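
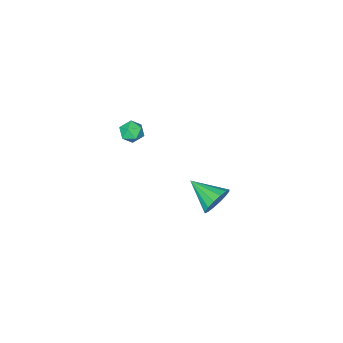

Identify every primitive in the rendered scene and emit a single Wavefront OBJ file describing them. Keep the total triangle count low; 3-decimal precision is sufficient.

v -0.401 1.93 -3.546
v 0.12 2.283 -2.918
v -0.079 0.33 -2.914
v -0.301 2.272 -2.731
v -0.749 2.17 -2.763
v -1.104 2.002 -3.004
v -1.27 1.816 -3.391
v -1.204 1.66 -3.82
v -0.923 1.576 -4.175
v -0.502 1.587 -4.362
v -0.054 1.69 -4.33
v 0.301 1.857 -4.088
v 0.468 2.044 -3.701
v 0.402 2.2 -3.273
v 2.963 0.619 2.751
v 3.554 0.748 2.992
v 3.106 -0.408 2.948
v 3.697 -0.279 3.189
v 3.165 -0.084 3.511
v 3.077 0.55 3.389
v 3.583 -0.21 2.551
v 3.495 0.424 2.429
v 3.938 0.235 2.868
v 3.679 0.313 3.462
v 2.981 0.027 2.478
v 2.722 0.105 3.072
f 2 1 4
f 2 4 3
f 4 1 5
f 4 5 3
f 5 1 6
f 5 6 3
f 6 1 7
f 6 7 3
f 7 1 8
f 7 8 3
f 8 1 9
f 8 9 3
f 9 1 10
f 9 10 3
f 10 1 11
f 10 11 3
f 11 1 12
f 11 12 3
f 12 1 13
f 12 13 3
f 13 1 14
f 13 14 3
f 14 1 2
f 14 2 3
f 15 26 20
f 15 20 16
f 15 16 22
f 15 22 25
f 15 25 26
f 16 20 24
f 20 26 19
f 26 25 17
f 25 22 21
f 22 16 23
f 18 24 19
f 18 19 17
f 18 17 21
f 18 21 23
f 18 23 24
f 19 24 20
f 17 19 26
f 21 17 25
f 23 21 22
f 24 23 16



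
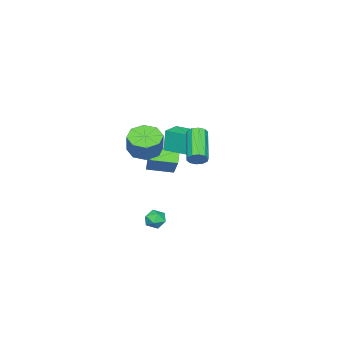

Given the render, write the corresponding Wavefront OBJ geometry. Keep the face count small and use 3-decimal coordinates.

v 0.41 -1.33 -3.566
v 0.913 -0.991 -3.858
v 0.847 -2.269 -3.902
v 1.35 -1.93 -4.194
v 1.303 -1.951 -3.523
v 1.034 -1.371 -3.315
v 0.726 -1.889 -4.445
v 0.457 -1.309 -4.237
v 1.109 -1.337 -4.401
v 1.465 -1.375 -3.832
v 0.295 -1.885 -3.928
v 0.651 -1.923 -3.359
v -0.053 -1.013 1.415
v -0.231 -1.004 2.743
v -0.098 0.386 1.4
v -0.276 0.395 2.728
v 1.116 -0.975 1.572
v 0.938 -0.966 2.9
v 1.071 0.424 1.557
v 0.893 0.433 2.885
v 2.948 -0.996 2.463
v 3.806 -1.185 2.16
v 4.271 -0.894 3.294
v 3.412 -0.704 3.597
v 3.626 -0.504 2.059
v 4.09 -0.213 3.193
v 3.048 -0.111 2.195
v 3.513 0.18 3.329
v 2.412 -0.236 2.487
v 2.876 0.055 3.622
v 2.089 -0.806 2.766
v 2.554 -0.515 3.9
v 2.27 -1.487 2.867
v 2.734 -1.196 4.001
v 2.847 -1.88 2.731
v 3.312 -1.589 3.865
v 3.484 -1.755 2.438
v 3.948 -1.464 3.573
v -3.982 -3.207 -1.941
v -3.094 -2.429 -0.623
v -3.299 -2.924 -2.569
v -2.411 -2.145 -1.25
v -3.209 -4.515 -1.69
v -2.321 -3.736 -0.371
v -2.526 -4.231 -2.317
v -1.638 -3.453 -0.999
v 3.622 2.436 2.834
v 3.971 2.065 3.04
v 2.428 1.172 4.051
v 2.078 1.544 3.846
v 3.96 2.328 3.255
v 2.416 1.435 4.266
v 3.819 2.633 3.309
v 2.275 1.74 4.32
v 3.603 2.862 3.182
v 2.059 1.97 4.193
v 3.394 2.929 2.922
v 1.851 2.037 3.933
v 3.272 2.808 2.629
v 1.729 1.915 3.64
v 3.284 2.545 2.414
v 1.74 1.652 3.425
v 3.425 2.24 2.36
v 1.881 1.347 3.371
v 3.641 2.01 2.487
v 2.097 1.118 3.498
v 3.849 1.943 2.747
v 2.306 1.051 3.758
f 1 12 6
f 1 6 2
f 1 2 8
f 1 8 11
f 1 11 12
f 2 6 10
f 6 12 5
f 12 11 3
f 11 8 7
f 8 2 9
f 4 10 5
f 4 5 3
f 4 3 7
f 4 7 9
f 4 9 10
f 5 10 6
f 3 5 12
f 7 3 11
f 9 7 8
f 10 9 2
f 14 16 13
f 17 14 13
f 13 16 15
f 15 17 13
f 14 20 16
f 18 14 17
f 18 20 14
f 16 20 15
f 19 17 15
f 15 20 19
f 19 18 17
f 20 18 19
f 22 21 25
f 22 25 23
f 23 25 26
f 23 26 24
f 25 21 27
f 25 27 26
f 26 27 28
f 26 28 24
f 27 21 29
f 27 29 28
f 28 29 30
f 28 30 24
f 29 21 31
f 29 31 30
f 30 31 32
f 30 32 24
f 31 21 33
f 31 33 32
f 32 33 34
f 32 34 24
f 33 21 35
f 33 35 34
f 34 35 36
f 34 36 24
f 35 21 37
f 35 37 36
f 36 37 38
f 36 38 24
f 37 21 22
f 37 22 38
f 38 22 23
f 38 23 24
f 40 42 39
f 43 40 39
f 39 42 41
f 41 43 39
f 40 46 42
f 44 40 43
f 44 46 40
f 42 46 41
f 45 43 41
f 41 46 45
f 45 44 43
f 46 44 45
f 48 47 51
f 48 51 49
f 49 51 52
f 49 52 50
f 51 47 53
f 51 53 52
f 52 53 54
f 52 54 50
f 53 47 55
f 53 55 54
f 54 55 56
f 54 56 50
f 55 47 57
f 55 57 56
f 56 57 58
f 56 58 50
f 57 47 59
f 57 59 58
f 58 59 60
f 58 60 50
f 59 47 61
f 59 61 60
f 60 61 62
f 60 62 50
f 61 47 63
f 61 63 62
f 62 63 64
f 62 64 50
f 63 47 65
f 63 65 64
f 64 65 66
f 64 66 50
f 65 47 67
f 65 67 66
f 66 67 68
f 66 68 50
f 67 47 48
f 67 48 68
f 68 48 49
f 68 49 50



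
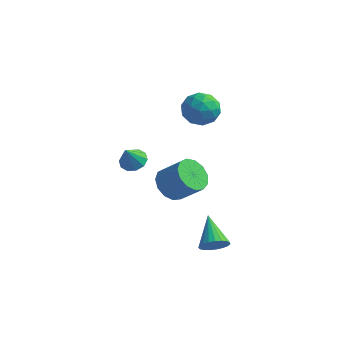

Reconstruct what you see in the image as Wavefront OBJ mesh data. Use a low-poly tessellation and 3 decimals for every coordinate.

v 2.934 -4.447 -2.777
v 3.554 -4.181 -2.555
v 2.106 -3.233 -1.923
v 3.51 -4.033 -2.807
v 3.367 -3.957 -3.054
v 3.149 -3.966 -3.253
v 2.894 -4.057 -3.37
v 2.646 -4.217 -3.384
v 2.447 -4.416 -3.293
v 2.333 -4.62 -3.113
v 2.323 -4.795 -2.876
v 2.418 -4.909 -2.621
v 2.603 -4.944 -2.393
v 2.845 -4.892 -2.232
v 3.102 -4.764 -2.165
v 3.33 -4.581 -2.204
v 3.49 -4.374 -2.342
v -1.104 -0.104 -3.206
v -0.469 -0.371 -3.86
v 0.659 -0.363 -2.769
v 0.024 -0.096 -2.114
v -0.472 0.165 -3.862
v 0.657 0.172 -2.77
v -0.675 0.615 -3.655
v 0.454 0.622 -2.563
v -1.014 0.837 -3.306
v 0.114 0.844 -2.214
v -1.382 0.76 -2.924
v -0.254 0.768 -1.833
v -1.662 0.409 -2.633
v -0.533 0.417 -1.541
v -1.765 -0.105 -2.523
v -0.636 -0.097 -1.431
v -1.658 -0.618 -2.63
v -0.529 -0.61 -1.538
v -1.375 -0.968 -2.92
v -0.247 -0.961 -1.828
v -1.006 -1.044 -3.3
v 0.122 -1.036 -2.209
v -0.669 -0.821 -3.651
v 0.46 -0.814 -2.559
v -1.026 1.138 1.318
v -0.429 1.897 1.16
v 0.149 0.363 2.04
v 0.746 1.122 1.882
v 0.006 1.206 2.515
v -0.721 1.685 2.069
v 0.441 0.575 1.131
v -0.286 1.054 0.685
v 0.477 1.549 1.045
v 0.208 1.938 1.9
v -0.488 0.322 1.3
v -0.757 0.711 2.155
v -0.831 1.585 1.175
v 0.551 0.675 2.025
v 0.116 0.724 2.397
v 0.466 1.17 2.304
v -1.002 1.461 1.71
v -0.651 1.907 1.617
v -0.396 1.501 2.414
v 0.371 0.353 1.583
v 0.722 0.799 1.49
v -0.746 1.09 0.896
v -0.396 1.536 0.803
v 0.116 0.759 0.786
v 0.053 1.827 1.015
v 0.744 1.371 1.44
v 0.564 1.05 0.998
v 0.137 1.332 0.735
v -0.105 2.056 1.518
v 0.586 1.6 1.942
v 0.15 1.65 2.315
v -0.277 1.931 2.052
v 0.428 1.851 1.45
v -0.866 0.66 1.258
v -0.175 0.204 1.682
v -0.003 0.329 1.148
v -0.43 0.61 0.885
v -1.024 0.889 1.76
v -0.333 0.433 2.185
v -0.417 0.928 2.465
v -0.844 1.21 2.202
v -0.708 0.409 1.75
v -3.35 0.589 -2.684
v -2.924 1.07 -2.382
v -3.49 0.031 -1.596
v -3.336 1.22 -2.358
v -3.753 1.129 -2.458
v -4.017 0.831 -2.645
v -4.026 0.441 -2.846
v -3.776 0.108 -2.985
v -3.365 -0.041 -3.009
v -2.947 0.05 -2.909
v -2.684 0.347 -2.722
v -2.675 0.737 -2.521
f 2 1 4
f 2 4 3
f 4 1 5
f 4 5 3
f 5 1 6
f 5 6 3
f 6 1 7
f 6 7 3
f 7 1 8
f 7 8 3
f 8 1 9
f 8 9 3
f 9 1 10
f 9 10 3
f 10 1 11
f 10 11 3
f 11 1 12
f 11 12 3
f 12 1 13
f 12 13 3
f 13 1 14
f 13 14 3
f 14 1 15
f 14 15 3
f 15 1 16
f 15 16 3
f 16 1 17
f 16 17 3
f 17 1 2
f 17 2 3
f 19 18 22
f 19 22 20
f 20 22 23
f 20 23 21
f 22 18 24
f 22 24 23
f 23 24 25
f 23 25 21
f 24 18 26
f 24 26 25
f 25 26 27
f 25 27 21
f 26 18 28
f 26 28 27
f 27 28 29
f 27 29 21
f 28 18 30
f 28 30 29
f 29 30 31
f 29 31 21
f 30 18 32
f 30 32 31
f 31 32 33
f 31 33 21
f 32 18 34
f 32 34 33
f 33 34 35
f 33 35 21
f 34 18 36
f 34 36 35
f 35 36 37
f 35 37 21
f 36 18 38
f 36 38 37
f 37 38 39
f 37 39 21
f 38 18 40
f 38 40 39
f 39 40 41
f 39 41 21
f 40 18 19
f 40 19 41
f 41 19 20
f 41 20 21
f 42 79 58
f 79 53 82
f 58 82 47
f 79 82 58
f 42 58 54
f 58 47 59
f 54 59 43
f 58 59 54
f 42 54 63
f 54 43 64
f 63 64 49
f 54 64 63
f 42 63 75
f 63 49 78
f 75 78 52
f 63 78 75
f 42 75 79
f 75 52 83
f 79 83 53
f 75 83 79
f 43 59 70
f 59 47 73
f 70 73 51
f 59 73 70
f 47 82 60
f 82 53 81
f 60 81 46
f 82 81 60
f 53 83 80
f 83 52 76
f 80 76 44
f 83 76 80
f 52 78 77
f 78 49 65
f 77 65 48
f 78 65 77
f 49 64 69
f 64 43 66
f 69 66 50
f 64 66 69
f 45 71 57
f 71 51 72
f 57 72 46
f 71 72 57
f 45 57 55
f 57 46 56
f 55 56 44
f 57 56 55
f 45 55 62
f 55 44 61
f 62 61 48
f 55 61 62
f 45 62 67
f 62 48 68
f 67 68 50
f 62 68 67
f 45 67 71
f 67 50 74
f 71 74 51
f 67 74 71
f 46 72 60
f 72 51 73
f 60 73 47
f 72 73 60
f 44 56 80
f 56 46 81
f 80 81 53
f 56 81 80
f 48 61 77
f 61 44 76
f 77 76 52
f 61 76 77
f 50 68 69
f 68 48 65
f 69 65 49
f 68 65 69
f 51 74 70
f 74 50 66
f 70 66 43
f 74 66 70
f 85 84 87
f 85 87 86
f 87 84 88
f 87 88 86
f 88 84 89
f 88 89 86
f 89 84 90
f 89 90 86
f 90 84 91
f 90 91 86
f 91 84 92
f 91 92 86
f 92 84 93
f 92 93 86
f 93 84 94
f 93 94 86
f 94 84 95
f 94 95 86
f 95 84 85
f 95 85 86



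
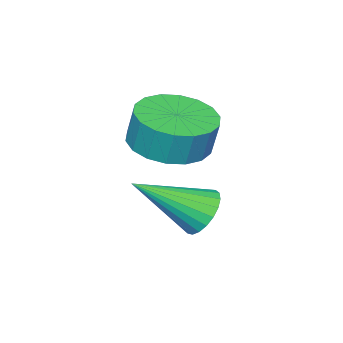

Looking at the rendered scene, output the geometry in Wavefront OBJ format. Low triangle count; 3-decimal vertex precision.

v -3.78 2.964 0.109
v -3.182 3.329 -0.186
v -2.48 1.776 1.271
v -3.248 3.505 0.067
v -3.406 3.588 0.328
v -3.628 3.563 0.551
v -3.877 3.434 0.698
v -4.109 3.224 0.743
v -4.284 2.969 0.678
v -4.372 2.714 0.514
v -4.357 2.501 0.281
v -4.243 2.369 0.018
v -4.049 2.339 -0.23
v -3.808 2.418 -0.419
v -3.562 2.591 -0.516
v -3.354 2.828 -0.506
v -3.22 3.09 -0.389
v -3.664 1.988 2.287
v -2.788 2.614 2.12
v -2.779 2.879 3.167
v -3.656 2.252 3.333
v -3.156 2.921 2.046
v -3.147 3.186 3.093
v -3.625 3.043 2.019
v -3.616 3.308 3.066
v -4.102 2.956 2.045
v -4.093 3.221 3.092
v -4.492 2.677 2.119
v -4.483 2.942 3.166
v -4.718 2.262 2.226
v -4.709 2.527 3.273
v -4.735 1.792 2.345
v -4.726 2.057 3.392
v -4.541 1.361 2.453
v -4.532 1.626 3.5
v -4.173 1.054 2.527
v -4.164 1.319 3.574
v -3.704 0.932 2.554
v -3.695 1.197 3.601
v -3.227 1.019 2.528
v -3.218 1.284 3.575
v -2.837 1.298 2.454
v -2.828 1.563 3.501
v -2.611 1.713 2.347
v -2.602 1.978 3.394
v -2.594 2.183 2.228
v -2.585 2.448 3.275
f 2 1 4
f 2 4 3
f 4 1 5
f 4 5 3
f 5 1 6
f 5 6 3
f 6 1 7
f 6 7 3
f 7 1 8
f 7 8 3
f 8 1 9
f 8 9 3
f 9 1 10
f 9 10 3
f 10 1 11
f 10 11 3
f 11 1 12
f 11 12 3
f 12 1 13
f 12 13 3
f 13 1 14
f 13 14 3
f 14 1 15
f 14 15 3
f 15 1 16
f 15 16 3
f 16 1 17
f 16 17 3
f 17 1 2
f 17 2 3
f 19 18 22
f 19 22 20
f 20 22 23
f 20 23 21
f 22 18 24
f 22 24 23
f 23 24 25
f 23 25 21
f 24 18 26
f 24 26 25
f 25 26 27
f 25 27 21
f 26 18 28
f 26 28 27
f 27 28 29
f 27 29 21
f 28 18 30
f 28 30 29
f 29 30 31
f 29 31 21
f 30 18 32
f 30 32 31
f 31 32 33
f 31 33 21
f 32 18 34
f 32 34 33
f 33 34 35
f 33 35 21
f 34 18 36
f 34 36 35
f 35 36 37
f 35 37 21
f 36 18 38
f 36 38 37
f 37 38 39
f 37 39 21
f 38 18 40
f 38 40 39
f 39 40 41
f 39 41 21
f 40 18 42
f 40 42 41
f 41 42 43
f 41 43 21
f 42 18 44
f 42 44 43
f 43 44 45
f 43 45 21
f 44 18 46
f 44 46 45
f 45 46 47
f 45 47 21
f 46 18 19
f 46 19 47
f 47 19 20
f 47 20 21



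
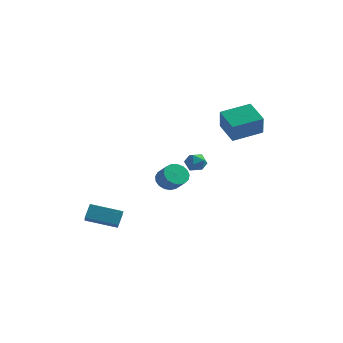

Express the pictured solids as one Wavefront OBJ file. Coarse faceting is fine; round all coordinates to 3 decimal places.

v -3.857 -3.73 -3.74
v -3.205 -4.791 -3.037
v -3.85 -3.213 -2.966
v -3.199 -4.275 -2.263
v -2.281 -3.065 -4.197
v -1.63 -4.127 -3.494
v -2.275 -2.549 -3.423
v -1.623 -3.61 -2.72
v -0.867 -0.219 -1.464
v -0.537 -0.56 -2.032
v 0.197 -0.962 -1.364
v -0.133 -0.621 -0.796
v -0.377 -0.244 -2.017
v 0.357 -0.646 -1.35
v -0.329 0.077 -1.876
v 0.405 -0.324 -1.209
v -0.404 0.331 -1.641
v 0.329 -0.071 -0.974
v -0.586 0.458 -1.365
v 0.148 0.056 -0.697
v -0.832 0.431 -1.111
v -0.098 0.029 -0.444
v -1.085 0.254 -0.938
v -0.352 -0.148 -0.271
v -1.289 -0.031 -0.886
v -0.556 -0.433 -0.219
v -1.396 -0.359 -0.966
v -0.663 -0.761 -0.299
v -1.382 -0.655 -1.16
v -0.648 -1.057 -0.493
v -1.25 -0.851 -1.423
v -0.516 -1.253 -0.756
v -1.03 -0.902 -1.696
v -0.296 -1.304 -1.029
v -0.772 -0.797 -1.916
v -0.039 -1.199 -1.248
v 0.742 2.601 1.846
v 1.055 1.962 3.063
v 1.884 3.92 2.245
v 2.197 3.281 3.462
v 1.863 1.839 1.158
v 2.176 1.2 2.375
v 3.005 3.158 1.557
v 3.318 2.519 2.774
v -0.915 2.303 -0.478
v -0.605 2.723 -0.919
v -0.255 1.477 -0.801
v 0.055 1.897 -1.242
v 0.139 1.984 -0.569
v -0.268 2.494 -0.369
v -0.592 1.706 -1.351
v -0.999 2.216 -1.151
v -0.404 2.354 -1.458
v 0.047 2.526 -0.975
v -0.907 1.674 -0.745
v -0.456 1.846 -0.262
f 2 4 1
f 5 2 1
f 1 4 3
f 3 5 1
f 2 8 4
f 6 2 5
f 6 8 2
f 4 8 3
f 7 5 3
f 3 8 7
f 7 6 5
f 8 6 7
f 10 9 13
f 10 13 11
f 11 13 14
f 11 14 12
f 13 9 15
f 13 15 14
f 14 15 16
f 14 16 12
f 15 9 17
f 15 17 16
f 16 17 18
f 16 18 12
f 17 9 19
f 17 19 18
f 18 19 20
f 18 20 12
f 19 9 21
f 19 21 20
f 20 21 22
f 20 22 12
f 21 9 23
f 21 23 22
f 22 23 24
f 22 24 12
f 23 9 25
f 23 25 24
f 24 25 26
f 24 26 12
f 25 9 27
f 25 27 26
f 26 27 28
f 26 28 12
f 27 9 29
f 27 29 28
f 28 29 30
f 28 30 12
f 29 9 31
f 29 31 30
f 30 31 32
f 30 32 12
f 31 9 33
f 31 33 32
f 32 33 34
f 32 34 12
f 33 9 35
f 33 35 34
f 34 35 36
f 34 36 12
f 35 9 10
f 35 10 36
f 36 10 11
f 36 11 12
f 38 40 37
f 41 38 37
f 37 40 39
f 39 41 37
f 38 44 40
f 42 38 41
f 42 44 38
f 40 44 39
f 43 41 39
f 39 44 43
f 43 42 41
f 44 42 43
f 45 56 50
f 45 50 46
f 45 46 52
f 45 52 55
f 45 55 56
f 46 50 54
f 50 56 49
f 56 55 47
f 55 52 51
f 52 46 53
f 48 54 49
f 48 49 47
f 48 47 51
f 48 51 53
f 48 53 54
f 49 54 50
f 47 49 56
f 51 47 55
f 53 51 52
f 54 53 46



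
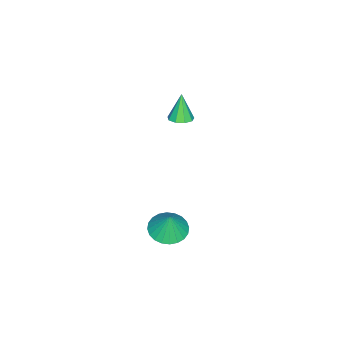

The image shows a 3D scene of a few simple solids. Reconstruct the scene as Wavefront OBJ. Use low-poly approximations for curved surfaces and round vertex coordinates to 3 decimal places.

v 2.582 -0.497 -0.862
v 3.298 -1.056 -0.916
v 2.838 -0.283 0.342
v 3.446 -0.745 -1.003
v 3.462 -0.396 -1.068
v 3.345 -0.063 -1.102
v 3.111 0.204 -1.099
v 2.797 0.365 -1.061
v 2.45 0.394 -0.992
v 2.123 0.288 -0.903
v 1.866 0.062 -0.809
v 1.717 -0.248 -0.722
v 1.701 -0.597 -0.657
v 1.818 -0.93 -0.623
v 2.052 -1.198 -0.625
v 2.366 -1.358 -0.664
v 2.713 -1.388 -0.733
v 3.04 -1.281 -0.821
v -3.415 -2.68 0.907
v -2.981 -2.278 1.091
v -3.845 -2.84 2.273
v -3.34 -2.072 1.002
v -3.735 -2.15 0.869
v -3.98 -2.476 0.754
v -3.961 -2.898 0.71
v -3.687 -3.217 0.759
v -3.285 -3.285 0.877
v -2.945 -3.07 1.01
v -2.824 -2.672 1.094
f 2 1 4
f 2 4 3
f 4 1 5
f 4 5 3
f 5 1 6
f 5 6 3
f 6 1 7
f 6 7 3
f 7 1 8
f 7 8 3
f 8 1 9
f 8 9 3
f 9 1 10
f 9 10 3
f 10 1 11
f 10 11 3
f 11 1 12
f 11 12 3
f 12 1 13
f 12 13 3
f 13 1 14
f 13 14 3
f 14 1 15
f 14 15 3
f 15 1 16
f 15 16 3
f 16 1 17
f 16 17 3
f 17 1 18
f 17 18 3
f 18 1 2
f 18 2 3
f 20 19 22
f 20 22 21
f 22 19 23
f 22 23 21
f 23 19 24
f 23 24 21
f 24 19 25
f 24 25 21
f 25 19 26
f 25 26 21
f 26 19 27
f 26 27 21
f 27 19 28
f 27 28 21
f 28 19 29
f 28 29 21
f 29 19 20
f 29 20 21



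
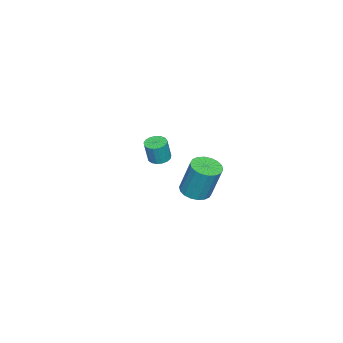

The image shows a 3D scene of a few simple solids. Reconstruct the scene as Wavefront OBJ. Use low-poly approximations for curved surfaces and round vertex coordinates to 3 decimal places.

v 3.617 -3.03 1.382
v 4.145 -2.934 1.264
v 4.412 -3.014 2.401
v 3.883 -3.11 2.518
v 4.045 -2.694 1.305
v 4.312 -2.774 2.441
v 3.847 -2.531 1.363
v 4.114 -2.611 2.499
v 3.596 -2.482 1.425
v 3.863 -2.562 2.562
v 3.35 -2.559 1.478
v 3.616 -2.639 2.614
v 3.165 -2.743 1.508
v 3.431 -2.823 2.644
v 3.083 -2.994 1.51
v 3.35 -3.074 2.646
v 3.124 -3.252 1.482
v 3.39 -3.332 2.618
v 3.277 -3.46 1.431
v 3.544 -3.54 2.568
v 3.509 -3.569 1.369
v 3.775 -3.649 2.506
v 3.765 -3.555 1.31
v 4.031 -3.635 2.447
v 3.987 -3.42 1.267
v 4.254 -3.5 2.404
v 4.124 -3.196 1.251
v 4.391 -3.276 2.387
v -2.829 -3.998 -4.902
v -2.216 -4.567 -4.753
v -2.098 -3.912 -2.73
v -2.711 -3.342 -2.878
v -2.022 -4.262 -4.863
v -1.904 -3.607 -2.84
v -1.988 -3.904 -4.981
v -1.87 -3.249 -2.958
v -2.12 -3.565 -5.083
v -2.002 -2.91 -3.06
v -2.393 -3.311 -5.149
v -2.275 -2.656 -3.126
v -2.752 -3.194 -5.166
v -2.634 -2.538 -3.143
v -3.126 -3.235 -5.131
v -3.009 -2.58 -3.108
v -3.442 -3.428 -5.05
v -3.324 -2.773 -3.027
v -3.636 -3.733 -4.94
v -3.518 -3.078 -2.917
v -3.67 -4.091 -4.822
v -3.552 -3.436 -2.799
v -3.538 -4.43 -4.72
v -3.42 -3.775 -2.697
v -3.265 -4.684 -4.654
v -3.147 -4.029 -2.631
v -2.906 -4.802 -4.637
v -2.788 -4.146 -2.614
v -2.531 -4.76 -4.672
v -2.414 -4.105 -2.649
f 2 1 5
f 2 5 3
f 3 5 6
f 3 6 4
f 5 1 7
f 5 7 6
f 6 7 8
f 6 8 4
f 7 1 9
f 7 9 8
f 8 9 10
f 8 10 4
f 9 1 11
f 9 11 10
f 10 11 12
f 10 12 4
f 11 1 13
f 11 13 12
f 12 13 14
f 12 14 4
f 13 1 15
f 13 15 14
f 14 15 16
f 14 16 4
f 15 1 17
f 15 17 16
f 16 17 18
f 16 18 4
f 17 1 19
f 17 19 18
f 18 19 20
f 18 20 4
f 19 1 21
f 19 21 20
f 20 21 22
f 20 22 4
f 21 1 23
f 21 23 22
f 22 23 24
f 22 24 4
f 23 1 25
f 23 25 24
f 24 25 26
f 24 26 4
f 25 1 27
f 25 27 26
f 26 27 28
f 26 28 4
f 27 1 2
f 27 2 28
f 28 2 3
f 28 3 4
f 30 29 33
f 30 33 31
f 31 33 34
f 31 34 32
f 33 29 35
f 33 35 34
f 34 35 36
f 34 36 32
f 35 29 37
f 35 37 36
f 36 37 38
f 36 38 32
f 37 29 39
f 37 39 38
f 38 39 40
f 38 40 32
f 39 29 41
f 39 41 40
f 40 41 42
f 40 42 32
f 41 29 43
f 41 43 42
f 42 43 44
f 42 44 32
f 43 29 45
f 43 45 44
f 44 45 46
f 44 46 32
f 45 29 47
f 45 47 46
f 46 47 48
f 46 48 32
f 47 29 49
f 47 49 48
f 48 49 50
f 48 50 32
f 49 29 51
f 49 51 50
f 50 51 52
f 50 52 32
f 51 29 53
f 51 53 52
f 52 53 54
f 52 54 32
f 53 29 55
f 53 55 54
f 54 55 56
f 54 56 32
f 55 29 57
f 55 57 56
f 56 57 58
f 56 58 32
f 57 29 30
f 57 30 58
f 58 30 31
f 58 31 32



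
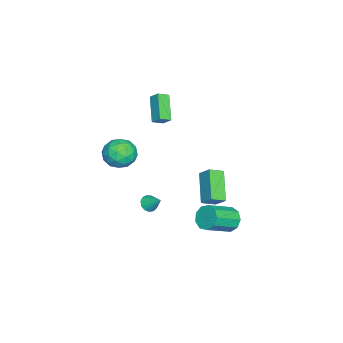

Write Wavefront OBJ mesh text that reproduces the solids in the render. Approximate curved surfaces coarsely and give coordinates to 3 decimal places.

v 0.113 -3.054 2.183
v 0.622 -3.932 1.749
v -1.222 -3.248 1.011
v -0.713 -4.126 0.577
v -1.14 -4.182 1.594
v -0.316 -4.062 2.318
v -0.284 -3.118 0.442
v 0.54 -2.998 1.166
v 0.376 -3.972 0.673
v -0.153 -4.63 1.385
v -0.447 -2.55 1.375
v -0.976 -3.208 2.087
v 0.484 -3.476 2.069
v -1.084 -3.704 0.691
v -1.336 -3.737 1.289
v -1.037 -4.253 1.034
v -0.066 -3.552 2.403
v 0.233 -4.069 2.148
v -0.803 -4.216 2.057
v -0.833 -3.111 0.612
v -0.534 -3.628 0.357
v 0.437 -2.927 1.726
v 0.736 -3.443 1.471
v 0.203 -2.964 0.703
v 0.639 -4.016 1.181
v -0.145 -4.13 0.493
v 0.106 -3.537 0.413
v 0.591 -3.466 0.839
v 0.328 -4.402 1.599
v -0.456 -4.516 0.911
v -0.708 -4.549 1.508
v -0.223 -4.479 1.934
v 0.184 -4.426 0.967
v -0.144 -2.664 1.849
v -0.928 -2.778 1.161
v -0.377 -2.701 0.826
v 0.108 -2.631 1.252
v -0.455 -3.05 2.267
v -1.239 -3.164 1.579
v -1.191 -3.714 1.921
v -0.706 -3.643 2.347
v -0.784 -2.754 1.793
v 3.25 3.899 -0.084
v 3.814 4.495 -0.206
v 5.094 3.478 0.742
v 4.53 2.881 0.864
v 3.532 4.591 0.278
v 4.812 3.573 1.226
v 3.118 4.362 0.592
v 4.398 3.345 1.54
v 2.766 3.917 0.59
v 4.045 2.899 1.538
v 2.64 3.463 0.272
v 3.92 2.446 1.22
v 2.8 3.213 -0.212
v 4.079 2.196 0.736
v 3.17 3.284 -0.636
v 4.45 2.267 0.312
v 3.578 3.643 -0.802
v 4.858 2.625 0.146
v 3.833 4.121 -0.632
v 5.112 3.103 0.316
v -3.038 -1.774 2.474
v -4.447 -2.313 3.63
v -2.798 -1.208 3.032
v -4.206 -1.747 4.187
v -2.554 -2.313 2.813
v -3.962 -2.852 3.968
v -2.313 -1.747 3.37
v -3.722 -2.286 4.526
v 2.861 -0.871 -0.067
v 3.342 -1.185 0.014
v 3.259 -0.069 0.687
v 3.405 -0.983 -0.234
v 3.296 -0.745 -0.43
v 3.049 -0.547 -0.51
v 2.742 -0.452 -0.45
v 2.473 -0.489 -0.268
v 2.328 -0.648 -0.022
v 2.351 -0.878 0.209
v 2.537 -1.105 0.353
v 2.826 -1.258 0.363
v 3.126 -1.288 0.237
v -1.692 1.674 -0.446
v -1.348 2.365 0.296
v -0.056 2.233 -1.724
v 0.288 2.924 -0.982
v -1.128 0.956 -0.038
v -0.784 1.647 0.704
v 0.508 1.515 -1.316
v 0.852 2.206 -0.574
f 1 38 17
f 38 12 41
f 17 41 6
f 38 41 17
f 1 17 13
f 17 6 18
f 13 18 2
f 17 18 13
f 1 13 22
f 13 2 23
f 22 23 8
f 13 23 22
f 1 22 34
f 22 8 37
f 34 37 11
f 22 37 34
f 1 34 38
f 34 11 42
f 38 42 12
f 34 42 38
f 2 18 29
f 18 6 32
f 29 32 10
f 18 32 29
f 6 41 19
f 41 12 40
f 19 40 5
f 41 40 19
f 12 42 39
f 42 11 35
f 39 35 3
f 42 35 39
f 11 37 36
f 37 8 24
f 36 24 7
f 37 24 36
f 8 23 28
f 23 2 25
f 28 25 9
f 23 25 28
f 4 30 16
f 30 10 31
f 16 31 5
f 30 31 16
f 4 16 14
f 16 5 15
f 14 15 3
f 16 15 14
f 4 14 21
f 14 3 20
f 21 20 7
f 14 20 21
f 4 21 26
f 21 7 27
f 26 27 9
f 21 27 26
f 4 26 30
f 26 9 33
f 30 33 10
f 26 33 30
f 5 31 19
f 31 10 32
f 19 32 6
f 31 32 19
f 3 15 39
f 15 5 40
f 39 40 12
f 15 40 39
f 7 20 36
f 20 3 35
f 36 35 11
f 20 35 36
f 9 27 28
f 27 7 24
f 28 24 8
f 27 24 28
f 10 33 29
f 33 9 25
f 29 25 2
f 33 25 29
f 44 43 47
f 44 47 45
f 45 47 48
f 45 48 46
f 47 43 49
f 47 49 48
f 48 49 50
f 48 50 46
f 49 43 51
f 49 51 50
f 50 51 52
f 50 52 46
f 51 43 53
f 51 53 52
f 52 53 54
f 52 54 46
f 53 43 55
f 53 55 54
f 54 55 56
f 54 56 46
f 55 43 57
f 55 57 56
f 56 57 58
f 56 58 46
f 57 43 59
f 57 59 58
f 58 59 60
f 58 60 46
f 59 43 61
f 59 61 60
f 60 61 62
f 60 62 46
f 61 43 44
f 61 44 62
f 62 44 45
f 62 45 46
f 64 66 63
f 67 64 63
f 63 66 65
f 65 67 63
f 64 70 66
f 68 64 67
f 68 70 64
f 66 70 65
f 69 67 65
f 65 70 69
f 69 68 67
f 70 68 69
f 72 71 74
f 72 74 73
f 74 71 75
f 74 75 73
f 75 71 76
f 75 76 73
f 76 71 77
f 76 77 73
f 77 71 78
f 77 78 73
f 78 71 79
f 78 79 73
f 79 71 80
f 79 80 73
f 80 71 81
f 80 81 73
f 81 71 82
f 81 82 73
f 82 71 83
f 82 83 73
f 83 71 72
f 83 72 73
f 85 87 84
f 88 85 84
f 84 87 86
f 86 88 84
f 85 91 87
f 89 85 88
f 89 91 85
f 87 91 86
f 90 88 86
f 86 91 90
f 90 89 88
f 91 89 90



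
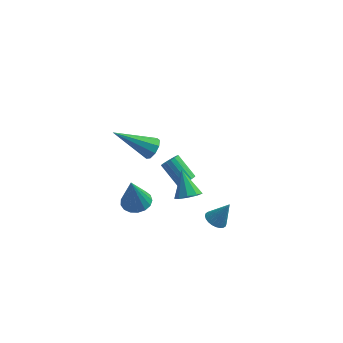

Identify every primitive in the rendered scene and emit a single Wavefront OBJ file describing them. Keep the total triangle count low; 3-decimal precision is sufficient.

v 2.042 -2.787 -0.023
v 2.462 -3.09 0.386
v 1.638 -1.933 1.023
v 2.667 -2.744 0.183
v 2.58 -2.418 -0.117
v 2.241 -2.265 -0.373
v 1.809 -2.356 -0.465
v 1.486 -2.649 -0.35
v 1.422 -3.007 -0.083
v 1.649 -3.262 0.213
v 2.059 -3.295 0.398
v 1.499 1.815 -3.987
v 1.767 1.657 -3.582
v 0.868 2.366 -2.709
v 0.601 2.525 -3.113
v 1.873 1.867 -3.644
v 0.975 2.577 -2.771
v 1.894 2.066 -3.784
v 0.996 2.776 -2.911
v 1.825 2.207 -3.971
v 0.926 2.917 -3.097
v 1.681 2.259 -4.161
v 0.782 2.969 -3.288
v 1.495 2.209 -4.311
v 0.596 2.918 -3.438
v 1.31 2.068 -4.387
v 0.412 2.778 -3.514
v 1.169 1.87 -4.371
v 0.27 2.58 -3.498
v 1.103 1.659 -4.267
v 0.205 2.369 -3.394
v 1.128 1.484 -4.099
v 0.23 2.194 -3.226
v 1.238 1.385 -3.905
v 0.34 2.094 -3.032
v 1.408 1.384 -3.73
v 0.51 2.094 -2.857
v 1.599 1.482 -3.613
v 0.7 2.192 -2.74
v 3.311 -3.113 -1.395
v 3.783 -3.31 -1.624
v 3.909 -2.927 -0.325
v 3.799 -3.097 -1.67
v 3.741 -2.886 -1.674
v 3.617 -2.71 -1.636
v 3.447 -2.596 -1.561
v 3.256 -2.559 -1.461
v 3.074 -2.608 -1.351
v 2.928 -2.733 -1.247
v 2.84 -2.916 -1.166
v 2.824 -3.129 -1.121
v 2.882 -3.339 -1.116
v 3.005 -3.515 -1.155
v 3.175 -3.63 -1.23
v 3.366 -3.666 -1.33
v 3.549 -3.618 -1.44
v 3.695 -3.493 -1.543
v 0.291 -1.635 2.186
v 0.598 -1.446 2.665
v -1.471 -1.785 3.374
v 0.436 -1.125 2.466
v 0.207 -1.043 2.136
v 0.016 -1.239 1.829
v -0.046 -1.619 1.689
v 0.05 -2.008 1.782
v 0.258 -2.222 2.063
v 0.481 -2.161 2.402
v 0.616 -1.855 2.64
v -0.322 -2.884 -0.628
v 0.352 -3.162 -0.584
v -0.518 -3.096 1.048
v 0.399 -2.82 -0.535
v 0.282 -2.492 -0.507
v 0.026 -2.254 -0.507
v -0.309 -2.16 -0.535
v -0.648 -2.232 -0.583
v -0.911 -2.454 -0.642
v -1.04 -2.774 -0.698
v -1.004 -3.119 -0.737
v -0.812 -3.411 -0.752
v -0.508 -3.581 -0.738
v -0.161 -3.593 -0.698
v 0.15 -3.441 -0.643
f 2 1 4
f 2 4 3
f 4 1 5
f 4 5 3
f 5 1 6
f 5 6 3
f 6 1 7
f 6 7 3
f 7 1 8
f 7 8 3
f 8 1 9
f 8 9 3
f 9 1 10
f 9 10 3
f 10 1 11
f 10 11 3
f 11 1 2
f 11 2 3
f 13 12 16
f 13 16 14
f 14 16 17
f 14 17 15
f 16 12 18
f 16 18 17
f 17 18 19
f 17 19 15
f 18 12 20
f 18 20 19
f 19 20 21
f 19 21 15
f 20 12 22
f 20 22 21
f 21 22 23
f 21 23 15
f 22 12 24
f 22 24 23
f 23 24 25
f 23 25 15
f 24 12 26
f 24 26 25
f 25 26 27
f 25 27 15
f 26 12 28
f 26 28 27
f 27 28 29
f 27 29 15
f 28 12 30
f 28 30 29
f 29 30 31
f 29 31 15
f 30 12 32
f 30 32 31
f 31 32 33
f 31 33 15
f 32 12 34
f 32 34 33
f 33 34 35
f 33 35 15
f 34 12 36
f 34 36 35
f 35 36 37
f 35 37 15
f 36 12 38
f 36 38 37
f 37 38 39
f 37 39 15
f 38 12 13
f 38 13 39
f 39 13 14
f 39 14 15
f 41 40 43
f 41 43 42
f 43 40 44
f 43 44 42
f 44 40 45
f 44 45 42
f 45 40 46
f 45 46 42
f 46 40 47
f 46 47 42
f 47 40 48
f 47 48 42
f 48 40 49
f 48 49 42
f 49 40 50
f 49 50 42
f 50 40 51
f 50 51 42
f 51 40 52
f 51 52 42
f 52 40 53
f 52 53 42
f 53 40 54
f 53 54 42
f 54 40 55
f 54 55 42
f 55 40 56
f 55 56 42
f 56 40 57
f 56 57 42
f 57 40 41
f 57 41 42
f 59 58 61
f 59 61 60
f 61 58 62
f 61 62 60
f 62 58 63
f 62 63 60
f 63 58 64
f 63 64 60
f 64 58 65
f 64 65 60
f 65 58 66
f 65 66 60
f 66 58 67
f 66 67 60
f 67 58 68
f 67 68 60
f 68 58 59
f 68 59 60
f 70 69 72
f 70 72 71
f 72 69 73
f 72 73 71
f 73 69 74
f 73 74 71
f 74 69 75
f 74 75 71
f 75 69 76
f 75 76 71
f 76 69 77
f 76 77 71
f 77 69 78
f 77 78 71
f 78 69 79
f 78 79 71
f 79 69 80
f 79 80 71
f 80 69 81
f 80 81 71
f 81 69 82
f 81 82 71
f 82 69 83
f 82 83 71
f 83 69 70
f 83 70 71



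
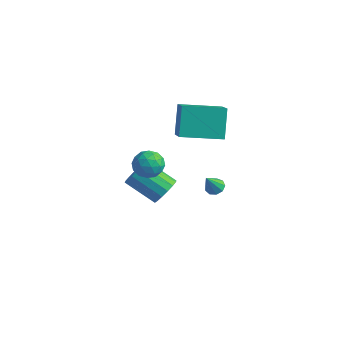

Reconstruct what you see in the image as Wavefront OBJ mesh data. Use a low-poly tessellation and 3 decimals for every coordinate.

v 2.404 0.69 -1.617
v 2.762 0.401 -1.815
v 2.436 0.03 -0.603
v 2.903 0.665 -1.649
v 2.811 0.939 -1.467
v 2.529 1.097 -1.356
v 2.188 1.065 -1.367
v 1.949 0.856 -1.495
v 1.923 0.57 -1.68
v 2.122 0.34 -1.836
v 2.453 0.273 -1.889
v -1.81 2.497 -1.032
v -2.364 3.284 0.477
v -0.314 4.048 -1.292
v -0.869 4.835 0.217
v -0.591 1.485 -0.057
v -1.146 2.272 1.452
v 0.904 3.036 -0.317
v 0.35 3.823 1.192
v -1.366 1.368 -4.409
v -0.862 0.986 -3.872
v -2.349 0.451 -2.854
v -2.854 0.832 -3.391
v -0.902 1.386 -3.721
v -2.39 0.851 -2.703
v -1.068 1.782 -3.755
v -2.555 1.247 -2.737
v -1.313 2.066 -3.963
v -2.8 1.531 -2.946
v -1.572 2.163 -4.292
v -3.06 1.628 -3.274
v -1.777 2.047 -4.651
v -3.264 1.512 -3.634
v -1.871 1.749 -4.946
v -3.358 1.214 -3.928
v -1.83 1.349 -5.097
v -3.318 0.814 -4.079
v -1.665 0.953 -5.063
v -3.152 0.418 -4.045
v -1.42 0.669 -4.854
v -2.907 0.134 -3.837
v -1.16 0.572 -4.526
v -2.648 0.037 -3.508
v -0.956 0.688 -4.166
v -2.443 0.153 -3.149
v 1.39 -1.673 1.182
v 1.787 -2.224 0.761
v 0.333 -2.416 1.159
v 0.73 -2.967 0.738
v 0.921 -2.834 1.502
v 1.575 -2.375 1.516
v 0.545 -2.265 0.404
v 1.199 -1.806 0.418
v 1.265 -2.59 0.28
v 1.497 -2.942 0.959
v 0.623 -1.698 0.961
v 0.855 -2.05 1.64
v 1.682 -1.883 0.974
v 0.438 -2.757 0.946
v 0.551 -2.679 1.396
v 0.784 -3.003 1.148
v 1.557 -1.972 1.418
v 1.79 -2.296 1.17
v 1.281 -2.654 1.606
v 0.33 -2.344 0.75
v 0.563 -2.668 0.502
v 1.336 -1.637 0.772
v 1.569 -1.961 0.524
v 0.839 -1.986 0.314
v 1.608 -2.422 0.443
v 0.986 -2.859 0.43
v 0.878 -2.447 0.233
v 1.262 -2.177 0.242
v 1.744 -2.629 0.842
v 1.123 -3.066 0.829
v 1.235 -2.988 1.278
v 1.619 -2.718 1.286
v 1.437 -2.844 0.56
v 0.997 -1.574 1.091
v 0.376 -2.011 1.078
v 0.501 -1.922 0.634
v 0.885 -1.652 0.642
v 1.134 -1.781 1.49
v 0.512 -2.218 1.477
v 0.858 -2.463 1.678
v 1.242 -2.193 1.687
v 0.683 -1.796 1.36
f 2 1 4
f 2 4 3
f 4 1 5
f 4 5 3
f 5 1 6
f 5 6 3
f 6 1 7
f 6 7 3
f 7 1 8
f 7 8 3
f 8 1 9
f 8 9 3
f 9 1 10
f 9 10 3
f 10 1 11
f 10 11 3
f 11 1 2
f 11 2 3
f 13 15 12
f 16 13 12
f 12 15 14
f 14 16 12
f 13 19 15
f 17 13 16
f 17 19 13
f 15 19 14
f 18 16 14
f 14 19 18
f 18 17 16
f 19 17 18
f 21 20 24
f 21 24 22
f 22 24 25
f 22 25 23
f 24 20 26
f 24 26 25
f 25 26 27
f 25 27 23
f 26 20 28
f 26 28 27
f 27 28 29
f 27 29 23
f 28 20 30
f 28 30 29
f 29 30 31
f 29 31 23
f 30 20 32
f 30 32 31
f 31 32 33
f 31 33 23
f 32 20 34
f 32 34 33
f 33 34 35
f 33 35 23
f 34 20 36
f 34 36 35
f 35 36 37
f 35 37 23
f 36 20 38
f 36 38 37
f 37 38 39
f 37 39 23
f 38 20 40
f 38 40 39
f 39 40 41
f 39 41 23
f 40 20 42
f 40 42 41
f 41 42 43
f 41 43 23
f 42 20 44
f 42 44 43
f 43 44 45
f 43 45 23
f 44 20 21
f 44 21 45
f 45 21 22
f 45 22 23
f 46 83 62
f 83 57 86
f 62 86 51
f 83 86 62
f 46 62 58
f 62 51 63
f 58 63 47
f 62 63 58
f 46 58 67
f 58 47 68
f 67 68 53
f 58 68 67
f 46 67 79
f 67 53 82
f 79 82 56
f 67 82 79
f 46 79 83
f 79 56 87
f 83 87 57
f 79 87 83
f 47 63 74
f 63 51 77
f 74 77 55
f 63 77 74
f 51 86 64
f 86 57 85
f 64 85 50
f 86 85 64
f 57 87 84
f 87 56 80
f 84 80 48
f 87 80 84
f 56 82 81
f 82 53 69
f 81 69 52
f 82 69 81
f 53 68 73
f 68 47 70
f 73 70 54
f 68 70 73
f 49 75 61
f 75 55 76
f 61 76 50
f 75 76 61
f 49 61 59
f 61 50 60
f 59 60 48
f 61 60 59
f 49 59 66
f 59 48 65
f 66 65 52
f 59 65 66
f 49 66 71
f 66 52 72
f 71 72 54
f 66 72 71
f 49 71 75
f 71 54 78
f 75 78 55
f 71 78 75
f 50 76 64
f 76 55 77
f 64 77 51
f 76 77 64
f 48 60 84
f 60 50 85
f 84 85 57
f 60 85 84
f 52 65 81
f 65 48 80
f 81 80 56
f 65 80 81
f 54 72 73
f 72 52 69
f 73 69 53
f 72 69 73
f 55 78 74
f 78 54 70
f 74 70 47
f 78 70 74



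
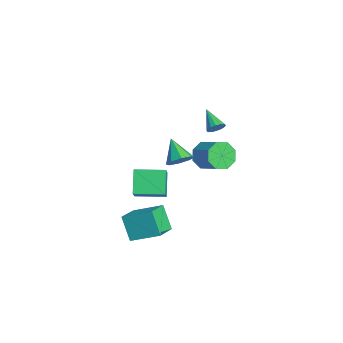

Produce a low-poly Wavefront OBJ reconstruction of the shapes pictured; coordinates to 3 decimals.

v 2.073 -3.105 -1.42
v 3.296 -4.009 -0.863
v 2.846 -1.578 -0.642
v 4.069 -2.482 -0.084
v 2.931 -2.818 -2.836
v 4.154 -3.722 -2.278
v 3.704 -1.291 -2.057
v 4.927 -2.195 -1.5
v -2.298 -2.062 -1.515
v -1.07 -2.413 -0.333
v -1.806 -0.289 -1.499
v -0.578 -0.64 -0.317
v -1.182 -2.36 -2.763
v 0.046 -2.711 -1.581
v -0.69 -0.587 -2.747
v 0.538 -0.938 -1.565
v 2.527 -0.534 2.676
v 2.955 -1.146 3.015
v 1.333 -0.786 3.724
v 3.074 -0.591 3.284
v 2.873 -0.003 3.197
v 2.469 0.274 2.804
v 2.1 0.078 2.336
v 1.981 -0.476 2.067
v 2.182 -1.064 2.154
v 2.586 -1.342 2.547
v -3.237 2.962 0.881
v -2.955 3.145 1.378
v -4.523 2.678 1.719
v -3.087 3.401 1.261
v -3.259 3.539 1.043
v -3.426 3.522 0.781
v -3.542 3.355 0.547
v -3.577 3.083 0.402
v -3.52 2.778 0.385
v -3.388 2.522 0.502
v -3.215 2.384 0.72
v -3.049 2.401 0.981
v -2.932 2.568 1.216
v -2.898 2.84 1.361
v 1.259 1.24 1.957
v 1.846 0.769 1.346
v 3.088 1.348 2.091
v 2.501 1.82 2.703
v 1.673 1.449 1.105
v 2.915 2.029 1.851
v 1.257 2.007 1.364
v 2.499 2.587 2.109
v 0.843 2.116 1.97
v 2.085 2.696 2.715
v 0.672 1.712 2.569
v 1.914 2.291 3.314
v 0.845 1.031 2.809
v 2.087 1.611 3.555
v 1.261 0.473 2.551
v 2.503 1.053 3.296
v 1.675 0.364 1.945
v 2.917 0.944 2.69
f 2 4 1
f 5 2 1
f 1 4 3
f 3 5 1
f 2 8 4
f 6 2 5
f 6 8 2
f 4 8 3
f 7 5 3
f 3 8 7
f 7 6 5
f 8 6 7
f 10 12 9
f 13 10 9
f 9 12 11
f 11 13 9
f 10 16 12
f 14 10 13
f 14 16 10
f 12 16 11
f 15 13 11
f 11 16 15
f 15 14 13
f 16 14 15
f 18 17 20
f 18 20 19
f 20 17 21
f 20 21 19
f 21 17 22
f 21 22 19
f 22 17 23
f 22 23 19
f 23 17 24
f 23 24 19
f 24 17 25
f 24 25 19
f 25 17 26
f 25 26 19
f 26 17 18
f 26 18 19
f 28 27 30
f 28 30 29
f 30 27 31
f 30 31 29
f 31 27 32
f 31 32 29
f 32 27 33
f 32 33 29
f 33 27 34
f 33 34 29
f 34 27 35
f 34 35 29
f 35 27 36
f 35 36 29
f 36 27 37
f 36 37 29
f 37 27 38
f 37 38 29
f 38 27 39
f 38 39 29
f 39 27 40
f 39 40 29
f 40 27 28
f 40 28 29
f 42 41 45
f 42 45 43
f 43 45 46
f 43 46 44
f 45 41 47
f 45 47 46
f 46 47 48
f 46 48 44
f 47 41 49
f 47 49 48
f 48 49 50
f 48 50 44
f 49 41 51
f 49 51 50
f 50 51 52
f 50 52 44
f 51 41 53
f 51 53 52
f 52 53 54
f 52 54 44
f 53 41 55
f 53 55 54
f 54 55 56
f 54 56 44
f 55 41 57
f 55 57 56
f 56 57 58
f 56 58 44
f 57 41 42
f 57 42 58
f 58 42 43
f 58 43 44



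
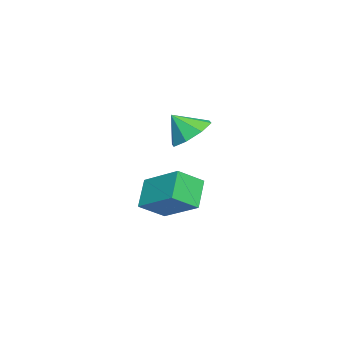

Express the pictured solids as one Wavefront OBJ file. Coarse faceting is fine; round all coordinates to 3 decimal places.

v -2.537 1.007 -4.869
v -3.458 0.969 -3.938
v -1.738 2.43 -4.02
v -2.659 2.392 -3.089
v -1.861 0.248 -4.231
v -2.782 0.21 -3.3
v -1.062 1.671 -3.382
v -1.983 1.633 -2.451
v -0.132 2.592 -0.03
v 0.724 2.631 -0.106
v -0.028 1.928 0.79
v 0.485 3.093 0.298
v -0.114 3.261 0.51
v -0.725 3.037 0.406
v -0.988 2.553 0.047
v -0.749 2.091 -0.358
v -0.149 1.923 -0.57
v 0.461 2.147 -0.466
f 2 4 1
f 5 2 1
f 1 4 3
f 3 5 1
f 2 8 4
f 6 2 5
f 6 8 2
f 4 8 3
f 7 5 3
f 3 8 7
f 7 6 5
f 8 6 7
f 10 9 12
f 10 12 11
f 12 9 13
f 12 13 11
f 13 9 14
f 13 14 11
f 14 9 15
f 14 15 11
f 15 9 16
f 15 16 11
f 16 9 17
f 16 17 11
f 17 9 18
f 17 18 11
f 18 9 10
f 18 10 11



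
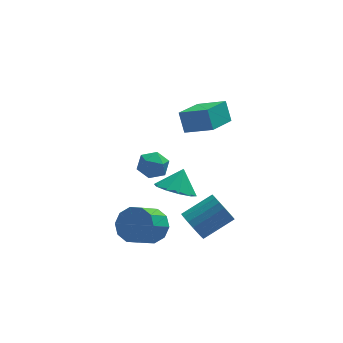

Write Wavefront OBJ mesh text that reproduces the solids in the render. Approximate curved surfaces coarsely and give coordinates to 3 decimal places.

v -0.037 -1.993 -4.466
v 0.381 -1.575 -3.722
v -0.466 -2.39 -2.79
v -0.883 -2.807 -3.534
v -0.089 -1.255 -3.869
v -0.936 -2.07 -2.937
v -0.538 -1.217 -4.245
v -1.385 -2.032 -3.312
v -0.797 -1.475 -4.705
v -1.644 -2.29 -3.772
v -0.764 -1.931 -5.073
v -1.611 -2.745 -4.141
v -0.454 -2.41 -5.21
v -1.301 -3.225 -4.278
v 0.016 -2.73 -5.063
v -0.831 -3.545 -4.131
v 0.465 -2.768 -4.688
v -0.382 -3.583 -3.755
v 0.724 -2.51 -4.228
v -0.123 -3.325 -3.295
v 0.691 -2.055 -3.859
v -0.156 -2.869 -2.927
v 1.154 -1.676 -2.443
v 2.018 -2.124 -2.627
v 1.626 -1.164 -1.477
v 2.02 -1.584 -2.914
v 1.691 -1.079 -3.022
v 1.157 -0.803 -2.908
v 0.622 -0.86 -2.616
v 0.291 -1.229 -2.258
v 0.289 -1.769 -1.971
v 0.618 -2.273 -1.863
v 1.152 -2.55 -1.977
v 1.686 -2.493 -2.269
v 1.672 -2.91 -3.99
v 2.09 -3.208 -4.617
v 3.546 -2.849 -3.816
v 3.128 -2.55 -3.19
v 2.052 -2.861 -4.704
v 3.508 -2.501 -3.903
v 1.939 -2.523 -4.65
v 3.395 -2.163 -3.849
v 1.773 -2.261 -4.465
v 3.229 -1.902 -3.665
v 1.587 -2.129 -4.186
v 3.043 -1.769 -3.386
v 1.418 -2.15 -3.869
v 2.874 -1.791 -3.068
v 1.299 -2.323 -3.575
v 2.755 -1.963 -2.775
v 1.254 -2.611 -3.364
v 2.71 -2.252 -2.563
v 1.292 -2.959 -3.277
v 2.748 -2.599 -2.476
v 1.405 -3.297 -3.331
v 2.861 -2.937 -2.53
v 1.571 -3.558 -3.515
v 3.027 -3.199 -2.715
v 1.757 -3.691 -3.794
v 3.213 -3.331 -2.994
v 1.926 -3.669 -4.112
v 3.382 -3.31 -3.311
v 2.045 -3.497 -4.405
v 3.501 -3.137 -3.605
v 3.276 0.424 -0.299
v 3.124 0.971 0.678
v 2.121 1.157 -0.89
v 1.968 1.704 0.087
v 4.412 1.756 -0.867
v 4.259 2.303 0.11
v 3.256 2.489 -1.458
v 3.104 3.036 -0.481
v 0.05 -3.024 1.212
v 0.519 -3.618 1.241
v -0.899 -3.782 1.059
v -0.43 -4.376 1.088
v -0.558 -3.963 1.71
v 0.029 -3.494 1.804
v -0.409 -3.906 0.496
v 0.178 -3.437 0.59
v 0.236 -4.162 0.799
v 0.143 -4.198 1.549
v -0.523 -3.202 0.751
v -0.616 -3.238 1.501
f 2 1 5
f 2 5 3
f 3 5 6
f 3 6 4
f 5 1 7
f 5 7 6
f 6 7 8
f 6 8 4
f 7 1 9
f 7 9 8
f 8 9 10
f 8 10 4
f 9 1 11
f 9 11 10
f 10 11 12
f 10 12 4
f 11 1 13
f 11 13 12
f 12 13 14
f 12 14 4
f 13 1 15
f 13 15 14
f 14 15 16
f 14 16 4
f 15 1 17
f 15 17 16
f 16 17 18
f 16 18 4
f 17 1 19
f 17 19 18
f 18 19 20
f 18 20 4
f 19 1 21
f 19 21 20
f 20 21 22
f 20 22 4
f 21 1 2
f 21 2 22
f 22 2 3
f 22 3 4
f 24 23 26
f 24 26 25
f 26 23 27
f 26 27 25
f 27 23 28
f 27 28 25
f 28 23 29
f 28 29 25
f 29 23 30
f 29 30 25
f 30 23 31
f 30 31 25
f 31 23 32
f 31 32 25
f 32 23 33
f 32 33 25
f 33 23 34
f 33 34 25
f 34 23 24
f 34 24 25
f 36 35 39
f 36 39 37
f 37 39 40
f 37 40 38
f 39 35 41
f 39 41 40
f 40 41 42
f 40 42 38
f 41 35 43
f 41 43 42
f 42 43 44
f 42 44 38
f 43 35 45
f 43 45 44
f 44 45 46
f 44 46 38
f 45 35 47
f 45 47 46
f 46 47 48
f 46 48 38
f 47 35 49
f 47 49 48
f 48 49 50
f 48 50 38
f 49 35 51
f 49 51 50
f 50 51 52
f 50 52 38
f 51 35 53
f 51 53 52
f 52 53 54
f 52 54 38
f 53 35 55
f 53 55 54
f 54 55 56
f 54 56 38
f 55 35 57
f 55 57 56
f 56 57 58
f 56 58 38
f 57 35 59
f 57 59 58
f 58 59 60
f 58 60 38
f 59 35 61
f 59 61 60
f 60 61 62
f 60 62 38
f 61 35 63
f 61 63 62
f 62 63 64
f 62 64 38
f 63 35 36
f 63 36 64
f 64 36 37
f 64 37 38
f 66 68 65
f 69 66 65
f 65 68 67
f 67 69 65
f 66 72 68
f 70 66 69
f 70 72 66
f 68 72 67
f 71 69 67
f 67 72 71
f 71 70 69
f 72 70 71
f 73 84 78
f 73 78 74
f 73 74 80
f 73 80 83
f 73 83 84
f 74 78 82
f 78 84 77
f 84 83 75
f 83 80 79
f 80 74 81
f 76 82 77
f 76 77 75
f 76 75 79
f 76 79 81
f 76 81 82
f 77 82 78
f 75 77 84
f 79 75 83
f 81 79 80
f 82 81 74



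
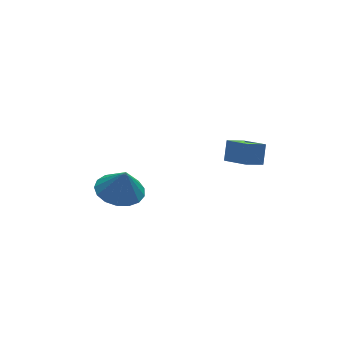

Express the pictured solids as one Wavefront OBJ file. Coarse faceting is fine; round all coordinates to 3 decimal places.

v -0.529 -1.203 -0.593
v -0.138 -2.19 -0.205
v -1.313 -1.359 -0.202
v -0.922 -2.346 0.186
v -0.238 -0.794 0.154
v 0.153 -1.781 0.542
v -1.022 -0.95 0.545
v -0.631 -1.937 0.933
v -3.685 2.996 -4.476
v -2.695 2.877 -4.639
v -3.515 2.744 -3.264
v -2.739 3.347 -4.535
v -3 3.736 -4.418
v -3.418 3.956 -4.314
v -3.897 3.957 -4.247
v -4.327 3.737 -4.233
v -4.61 3.347 -4.274
v -4.681 2.877 -4.362
v -4.524 2.434 -4.476
v -4.174 2.12 -4.59
v -3.713 2.007 -4.678
v -3.245 2.12 -4.72
v -2.877 2.434 -4.706
f 2 4 1
f 5 2 1
f 1 4 3
f 3 5 1
f 2 8 4
f 6 2 5
f 6 8 2
f 4 8 3
f 7 5 3
f 3 8 7
f 7 6 5
f 8 6 7
f 10 9 12
f 10 12 11
f 12 9 13
f 12 13 11
f 13 9 14
f 13 14 11
f 14 9 15
f 14 15 11
f 15 9 16
f 15 16 11
f 16 9 17
f 16 17 11
f 17 9 18
f 17 18 11
f 18 9 19
f 18 19 11
f 19 9 20
f 19 20 11
f 20 9 21
f 20 21 11
f 21 9 22
f 21 22 11
f 22 9 23
f 22 23 11
f 23 9 10
f 23 10 11



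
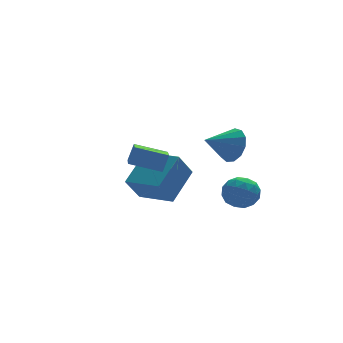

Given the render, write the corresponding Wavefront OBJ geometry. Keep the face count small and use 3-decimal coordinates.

v -0.39 1.172 -0.556
v 0.977 2.342 0.639
v 0.427 1.556 -1.865
v 1.794 2.726 -0.67
v 0.746 -0.406 -0.31
v 2.113 0.764 0.885
v 1.563 -0.022 -1.619
v 2.93 1.148 -0.424
v 2.949 -2.731 -0.119
v 3.686 -2.717 -0.713
v 3.794 -3.483 0.913
v 4.531 -3.469 0.319
v 4.23 -2.666 0.718
v 3.707 -2.201 0.081
v 3.773 -3.999 0.119
v 3.25 -3.534 -0.518
v 4.195 -3.501 -0.565
v 4.477 -2.677 -0.195
v 3.003 -3.523 0.395
v 3.285 -2.699 0.765
v 3.243 -2.658 -0.506
v 4.237 -3.542 0.706
v 4.06 -3.07 0.941
v 4.493 -3.062 0.592
v 3.256 -2.354 -0.04
v 3.689 -2.346 -0.389
v 4.008 -2.316 0.452
v 3.791 -3.854 0.589
v 4.224 -3.846 0.24
v 2.987 -3.138 -0.392
v 3.42 -3.13 -0.741
v 3.472 -3.884 -0.252
v 3.976 -3.11 -0.769
v 4.472 -3.553 -0.162
v 4.027 -3.864 -0.28
v 3.72 -3.591 -0.654
v 4.142 -2.626 -0.551
v 4.638 -3.068 0.055
v 4.461 -2.596 0.29
v 4.154 -2.323 -0.085
v 4.441 -3.087 -0.465
v 2.842 -3.132 0.145
v 3.338 -3.574 0.751
v 3.326 -3.877 0.285
v 3.019 -3.604 -0.09
v 3.008 -2.647 0.362
v 3.504 -3.09 0.969
v 3.76 -2.609 0.854
v 3.453 -2.336 0.48
v 3.039 -3.113 0.665
v -1.954 -4.331 3.394
v -1.598 -4.142 4.243
v -1.512 -2.868 2.884
v -1.157 -2.68 3.734
v -0.583 -4.9 2.946
v -0.228 -4.712 3.796
v -0.142 -3.438 2.437
v 0.214 -3.249 3.286
v 3.254 -3.23 3.234
v 3.654 -3.798 3.926
v 1.846 -3.45 3.866
v 3.662 -3.282 4.123
v 3.541 -2.75 4.039
v 3.329 -2.371 3.698
v 3.094 -2.264 3.21
v 2.909 -2.464 2.73
v 2.834 -2.907 2.409
v 2.893 -3.453 2.351
v 3.066 -3.928 2.572
v 3.299 -4.182 3.004
v 3.518 -4.133 3.508
f 2 4 1
f 5 2 1
f 1 4 3
f 3 5 1
f 2 8 4
f 6 2 5
f 6 8 2
f 4 8 3
f 7 5 3
f 3 8 7
f 7 6 5
f 8 6 7
f 9 46 25
f 46 20 49
f 25 49 14
f 46 49 25
f 9 25 21
f 25 14 26
f 21 26 10
f 25 26 21
f 9 21 30
f 21 10 31
f 30 31 16
f 21 31 30
f 9 30 42
f 30 16 45
f 42 45 19
f 30 45 42
f 9 42 46
f 42 19 50
f 46 50 20
f 42 50 46
f 10 26 37
f 26 14 40
f 37 40 18
f 26 40 37
f 14 49 27
f 49 20 48
f 27 48 13
f 49 48 27
f 20 50 47
f 50 19 43
f 47 43 11
f 50 43 47
f 19 45 44
f 45 16 32
f 44 32 15
f 45 32 44
f 16 31 36
f 31 10 33
f 36 33 17
f 31 33 36
f 12 38 24
f 38 18 39
f 24 39 13
f 38 39 24
f 12 24 22
f 24 13 23
f 22 23 11
f 24 23 22
f 12 22 29
f 22 11 28
f 29 28 15
f 22 28 29
f 12 29 34
f 29 15 35
f 34 35 17
f 29 35 34
f 12 34 38
f 34 17 41
f 38 41 18
f 34 41 38
f 13 39 27
f 39 18 40
f 27 40 14
f 39 40 27
f 11 23 47
f 23 13 48
f 47 48 20
f 23 48 47
f 15 28 44
f 28 11 43
f 44 43 19
f 28 43 44
f 17 35 36
f 35 15 32
f 36 32 16
f 35 32 36
f 18 41 37
f 41 17 33
f 37 33 10
f 41 33 37
f 52 54 51
f 55 52 51
f 51 54 53
f 53 55 51
f 52 58 54
f 56 52 55
f 56 58 52
f 54 58 53
f 57 55 53
f 53 58 57
f 57 56 55
f 58 56 57
f 60 59 62
f 60 62 61
f 62 59 63
f 62 63 61
f 63 59 64
f 63 64 61
f 64 59 65
f 64 65 61
f 65 59 66
f 65 66 61
f 66 59 67
f 66 67 61
f 67 59 68
f 67 68 61
f 68 59 69
f 68 69 61
f 69 59 70
f 69 70 61
f 70 59 71
f 70 71 61
f 71 59 60
f 71 60 61



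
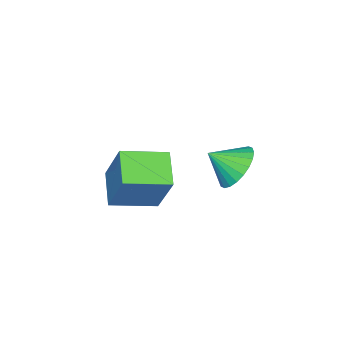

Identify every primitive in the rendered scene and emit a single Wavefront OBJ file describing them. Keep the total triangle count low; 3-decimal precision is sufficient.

v 0.604 1.154 0.802
v 0.884 0.675 0.043
v 1.076 0.326 1.498
v 1.175 0.891 0.103
v 1.378 1.147 0.269
v 1.464 1.404 0.516
v 1.419 1.622 0.807
v 1.25 1.77 1.097
v 0.983 1.824 1.342
v 0.658 1.775 1.505
v 0.325 1.633 1.561
v 0.034 1.417 1.501
v -0.17 1.161 1.335
v -0.256 0.905 1.088
v -0.211 0.686 0.797
v -0.042 0.538 0.507
v 0.226 0.484 0.262
v 0.551 0.533 0.099
v 3.713 -1.942 1.36
v 4.159 -1.096 3.105
v 2.642 -0.751 1.057
v 3.088 0.095 2.802
v 4.692 -1.215 0.758
v 5.138 -0.369 2.503
v 3.621 -0.024 0.455
v 4.067 0.822 2.2
f 2 1 4
f 2 4 3
f 4 1 5
f 4 5 3
f 5 1 6
f 5 6 3
f 6 1 7
f 6 7 3
f 7 1 8
f 7 8 3
f 8 1 9
f 8 9 3
f 9 1 10
f 9 10 3
f 10 1 11
f 10 11 3
f 11 1 12
f 11 12 3
f 12 1 13
f 12 13 3
f 13 1 14
f 13 14 3
f 14 1 15
f 14 15 3
f 15 1 16
f 15 16 3
f 16 1 17
f 16 17 3
f 17 1 18
f 17 18 3
f 18 1 2
f 18 2 3
f 20 22 19
f 23 20 19
f 19 22 21
f 21 23 19
f 20 26 22
f 24 20 23
f 24 26 20
f 22 26 21
f 25 23 21
f 21 26 25
f 25 24 23
f 26 24 25



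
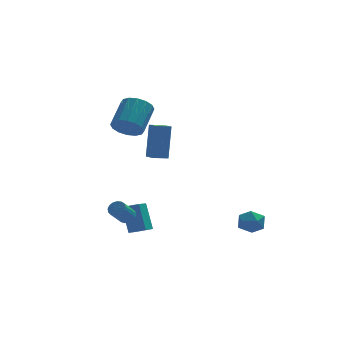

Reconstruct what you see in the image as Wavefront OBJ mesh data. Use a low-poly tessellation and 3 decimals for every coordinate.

v -2.459 -1.066 -3.49
v -2.676 -0.228 -1.946
v -3.306 -0.693 -3.812
v -3.523 0.145 -2.268
v -1.917 -0.185 -3.892
v -2.134 0.653 -2.348
v -2.764 0.188 -4.214
v -2.981 1.026 -2.67
v -3.632 -2.319 -1.771
v -3.23 -2.284 -1.459
v -3.886 -2.966 -0.538
v -4.288 -3.001 -0.849
v -3.363 -2.086 -1.406
v -4.018 -2.768 -0.485
v -3.557 -1.941 -1.437
v -4.212 -2.623 -0.516
v -3.768 -1.883 -1.544
v -4.423 -2.565 -0.623
v -3.949 -1.925 -1.703
v -4.604 -2.606 -0.782
v -4.056 -2.057 -1.878
v -4.712 -2.739 -0.957
v -4.067 -2.249 -2.028
v -4.722 -2.931 -1.107
v -3.978 -2.457 -2.119
v -4.633 -3.139 -1.198
v -3.81 -2.634 -2.13
v -4.465 -3.316 -1.209
v -3.601 -2.738 -2.059
v -4.257 -3.42 -1.138
v -3.4 -2.747 -1.922
v -4.055 -3.429 -1.001
v -3.251 -2.657 -1.75
v -3.906 -3.339 -0.829
v -3.19 -2.49 -1.583
v -3.845 -3.172 -0.662
v -2.458 -3.289 2.722
v -2.184 -2.688 4.705
v -2.665 -2.453 2.498
v -2.391 -1.852 4.481
v -1.629 -3.128 2.559
v -1.355 -2.527 4.542
v -1.836 -2.292 2.335
v -1.562 -1.691 4.318
v -2.773 2.72 2.491
v -2.077 2.115 2.719
v -1.271 3.454 3.817
v -1.967 4.06 3.589
v -1.916 2.348 2.316
v -1.111 3.687 3.415
v -1.985 2.681 1.961
v -1.18 4.02 3.059
v -2.265 3.025 1.748
v -1.459 4.364 2.846
v -2.681 3.286 1.733
v -1.875 4.626 2.832
v -3.122 3.397 1.922
v -2.316 4.736 3.02
v -3.469 3.326 2.263
v -2.663 4.665 3.361
v -3.629 3.093 2.665
v -2.824 4.432 3.764
v -3.56 2.76 3.021
v -2.755 4.099 4.119
v -3.281 2.416 3.234
v -2.475 3.755 4.332
v -2.865 2.154 3.248
v -2.059 3.494 4.347
v -2.424 2.044 3.06
v -1.618 3.383 4.158
v 2.332 -1.889 -3.378
v 2.876 -1.248 -3.36
v 3.184 -2.632 -2.62
v 3.728 -1.991 -2.602
v 2.996 -1.933 -2.191
v 2.47 -1.474 -2.659
v 3.59 -2.406 -3.321
v 3.064 -1.947 -3.789
v 3.654 -1.567 -3.325
v 3.287 -1.275 -2.627
v 2.773 -2.605 -3.353
v 2.406 -2.313 -2.655
f 2 4 1
f 5 2 1
f 1 4 3
f 3 5 1
f 2 8 4
f 6 2 5
f 6 8 2
f 4 8 3
f 7 5 3
f 3 8 7
f 7 6 5
f 8 6 7
f 10 9 13
f 10 13 11
f 11 13 14
f 11 14 12
f 13 9 15
f 13 15 14
f 14 15 16
f 14 16 12
f 15 9 17
f 15 17 16
f 16 17 18
f 16 18 12
f 17 9 19
f 17 19 18
f 18 19 20
f 18 20 12
f 19 9 21
f 19 21 20
f 20 21 22
f 20 22 12
f 21 9 23
f 21 23 22
f 22 23 24
f 22 24 12
f 23 9 25
f 23 25 24
f 24 25 26
f 24 26 12
f 25 9 27
f 25 27 26
f 26 27 28
f 26 28 12
f 27 9 29
f 27 29 28
f 28 29 30
f 28 30 12
f 29 9 31
f 29 31 30
f 30 31 32
f 30 32 12
f 31 9 33
f 31 33 32
f 32 33 34
f 32 34 12
f 33 9 35
f 33 35 34
f 34 35 36
f 34 36 12
f 35 9 10
f 35 10 36
f 36 10 11
f 36 11 12
f 38 40 37
f 41 38 37
f 37 40 39
f 39 41 37
f 38 44 40
f 42 38 41
f 42 44 38
f 40 44 39
f 43 41 39
f 39 44 43
f 43 42 41
f 44 42 43
f 46 45 49
f 46 49 47
f 47 49 50
f 47 50 48
f 49 45 51
f 49 51 50
f 50 51 52
f 50 52 48
f 51 45 53
f 51 53 52
f 52 53 54
f 52 54 48
f 53 45 55
f 53 55 54
f 54 55 56
f 54 56 48
f 55 45 57
f 55 57 56
f 56 57 58
f 56 58 48
f 57 45 59
f 57 59 58
f 58 59 60
f 58 60 48
f 59 45 61
f 59 61 60
f 60 61 62
f 60 62 48
f 61 45 63
f 61 63 62
f 62 63 64
f 62 64 48
f 63 45 65
f 63 65 64
f 64 65 66
f 64 66 48
f 65 45 67
f 65 67 66
f 66 67 68
f 66 68 48
f 67 45 69
f 67 69 68
f 68 69 70
f 68 70 48
f 69 45 46
f 69 46 70
f 70 46 47
f 70 47 48
f 71 82 76
f 71 76 72
f 71 72 78
f 71 78 81
f 71 81 82
f 72 76 80
f 76 82 75
f 82 81 73
f 81 78 77
f 78 72 79
f 74 80 75
f 74 75 73
f 74 73 77
f 74 77 79
f 74 79 80
f 75 80 76
f 73 75 82
f 77 73 81
f 79 77 78
f 80 79 72



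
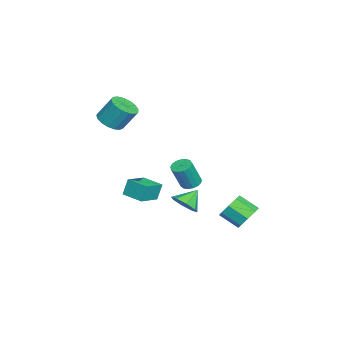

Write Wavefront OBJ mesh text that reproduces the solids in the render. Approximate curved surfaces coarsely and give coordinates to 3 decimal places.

v 1.076 1.106 -0.39
v 1.513 0.773 -0.631
v 1.982 0.302 0.868
v 1.544 0.634 1.11
v 1.636 1.029 -0.589
v 2.105 0.558 0.91
v 1.631 1.303 -0.501
v 2.1 0.831 0.998
v 1.499 1.531 -0.388
v 1.968 1.059 1.111
v 1.27 1.662 -0.275
v 1.738 1.19 1.224
v 0.996 1.666 -0.188
v 1.465 1.194 1.311
v 0.74 1.541 -0.148
v 1.209 1.069 1.351
v 0.562 1.316 -0.163
v 1.03 0.845 1.337
v 0.501 1.044 -0.229
v 0.97 0.572 1.27
v 0.571 0.785 -0.333
v 1.04 0.314 1.166
v 0.758 0.6 -0.449
v 1.227 0.129 1.05
v 1.017 0.531 -0.552
v 1.486 0.06 0.947
v 1.289 0.594 -0.618
v 1.758 0.122 0.882
v -0.646 -2.823 -2.445
v -0.881 -2.565 -1.413
v -1.887 -2.135 -2.899
v -2.122 -1.877 -1.866
v 0.022 -1.703 -2.574
v -0.213 -1.445 -1.541
v -1.219 -1.015 -3.027
v -1.454 -0.757 -1.995
v -1.573 0.432 -3.55
v -1.128 0.068 -2.871
v -2.287 1.088 -2.73
v -0.844 0.647 -3.088
v -0.987 1.101 -3.576
v -1.474 1.162 -4.049
v -2.019 0.796 -4.229
v -2.303 0.216 -4.012
v -2.159 -0.238 -3.524
v -1.673 -0.299 -3.052
v -1.528 -3.606 2.715
v -0.745 -3.933 2.906
v -0.708 -3.1 4.177
v -1.492 -2.774 3.985
v -0.659 -3.593 2.681
v -0.623 -2.76 3.952
v -0.772 -3.257 2.464
v -0.736 -2.424 3.735
v -1.059 -3 2.304
v -1.022 -2.167 3.575
v -1.453 -2.883 2.238
v -1.416 -2.05 3.509
v -1.864 -2.931 2.281
v -1.827 -2.098 3.552
v -2.198 -3.134 2.424
v -2.162 -2.301 3.695
v -2.379 -3.445 2.633
v -2.343 -2.612 3.904
v -2.365 -3.793 2.861
v -2.329 -2.96 4.132
v -2.159 -4.099 3.055
v -2.123 -3.266 4.326
v -1.809 -4.291 3.171
v -1.773 -3.459 4.442
v -1.394 -4.327 3.183
v -1.358 -3.494 4.454
v -1.01 -4.198 3.087
v -0.974 -3.365 4.358
v 0.431 4.132 -3.245
v 0.754 4.514 -2.545
v 0.432 3.45 -1.816
v 0.109 3.068 -2.515
v 0.115 4.647 -2.633
v -0.207 3.583 -1.903
v -0.338 4.479 -3.079
v -0.66 3.415 -2.349
v -0.341 4.107 -3.622
v -0.663 3.043 -2.892
v 0.108 3.75 -3.944
v -0.214 2.686 -3.215
v 0.747 3.617 -3.857
v 0.425 2.553 -3.127
v 1.2 3.785 -3.411
v 0.878 2.721 -2.681
v 1.203 4.157 -2.868
v 0.881 3.093 -2.138
f 2 1 5
f 2 5 3
f 3 5 6
f 3 6 4
f 5 1 7
f 5 7 6
f 6 7 8
f 6 8 4
f 7 1 9
f 7 9 8
f 8 9 10
f 8 10 4
f 9 1 11
f 9 11 10
f 10 11 12
f 10 12 4
f 11 1 13
f 11 13 12
f 12 13 14
f 12 14 4
f 13 1 15
f 13 15 14
f 14 15 16
f 14 16 4
f 15 1 17
f 15 17 16
f 16 17 18
f 16 18 4
f 17 1 19
f 17 19 18
f 18 19 20
f 18 20 4
f 19 1 21
f 19 21 20
f 20 21 22
f 20 22 4
f 21 1 23
f 21 23 22
f 22 23 24
f 22 24 4
f 23 1 25
f 23 25 24
f 24 25 26
f 24 26 4
f 25 1 27
f 25 27 26
f 26 27 28
f 26 28 4
f 27 1 2
f 27 2 28
f 28 2 3
f 28 3 4
f 30 32 29
f 33 30 29
f 29 32 31
f 31 33 29
f 30 36 32
f 34 30 33
f 34 36 30
f 32 36 31
f 35 33 31
f 31 36 35
f 35 34 33
f 36 34 35
f 38 37 40
f 38 40 39
f 40 37 41
f 40 41 39
f 41 37 42
f 41 42 39
f 42 37 43
f 42 43 39
f 43 37 44
f 43 44 39
f 44 37 45
f 44 45 39
f 45 37 46
f 45 46 39
f 46 37 38
f 46 38 39
f 48 47 51
f 48 51 49
f 49 51 52
f 49 52 50
f 51 47 53
f 51 53 52
f 52 53 54
f 52 54 50
f 53 47 55
f 53 55 54
f 54 55 56
f 54 56 50
f 55 47 57
f 55 57 56
f 56 57 58
f 56 58 50
f 57 47 59
f 57 59 58
f 58 59 60
f 58 60 50
f 59 47 61
f 59 61 60
f 60 61 62
f 60 62 50
f 61 47 63
f 61 63 62
f 62 63 64
f 62 64 50
f 63 47 65
f 63 65 64
f 64 65 66
f 64 66 50
f 65 47 67
f 65 67 66
f 66 67 68
f 66 68 50
f 67 47 69
f 67 69 68
f 68 69 70
f 68 70 50
f 69 47 71
f 69 71 70
f 70 71 72
f 70 72 50
f 71 47 73
f 71 73 72
f 72 73 74
f 72 74 50
f 73 47 48
f 73 48 74
f 74 48 49
f 74 49 50
f 76 75 79
f 76 79 77
f 77 79 80
f 77 80 78
f 79 75 81
f 79 81 80
f 80 81 82
f 80 82 78
f 81 75 83
f 81 83 82
f 82 83 84
f 82 84 78
f 83 75 85
f 83 85 84
f 84 85 86
f 84 86 78
f 85 75 87
f 85 87 86
f 86 87 88
f 86 88 78
f 87 75 89
f 87 89 88
f 88 89 90
f 88 90 78
f 89 75 91
f 89 91 90
f 90 91 92
f 90 92 78
f 91 75 76
f 91 76 92
f 92 76 77
f 92 77 78



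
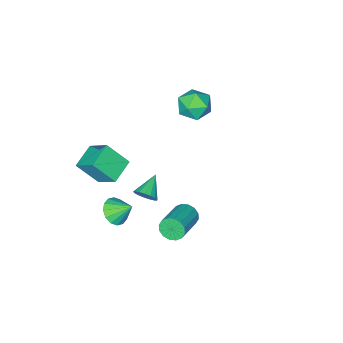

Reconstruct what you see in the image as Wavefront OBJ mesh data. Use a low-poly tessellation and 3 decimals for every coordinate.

v 2.011 3.089 -0.235
v 2.393 2.821 -0.835
v 4.112 3.683 -0.125
v 3.729 3.951 0.475
v 2.262 3.174 -0.947
v 3.981 4.036 -0.237
v 2.064 3.505 -0.869
v 3.783 4.367 -0.159
v 1.851 3.724 -0.621
v 3.57 4.586 0.089
v 1.681 3.773 -0.269
v 3.4 4.635 0.441
v 1.6 3.639 0.091
v 3.319 4.501 0.801
v 1.628 3.357 0.365
v 3.347 4.219 1.075
v 1.759 3.004 0.477
v 3.478 3.866 1.187
v 1.957 2.673 0.399
v 3.676 3.535 1.109
v 2.17 2.454 0.151
v 3.889 3.316 0.861
v 2.34 2.405 -0.201
v 4.059 3.267 0.509
v 2.421 2.539 -0.561
v 4.14 3.401 0.149
v 1.727 -3.724 -1.297
v 1.584 -2.331 -0.15
v 3.155 -3.198 -1.757
v 3.013 -1.805 -0.611
v 2.527 -4.735 0.031
v 2.385 -3.342 1.177
v 3.956 -4.209 -0.43
v 3.813 -2.816 0.717
v -4.56 -2.541 1.926
v -4.221 -2.046 0.95
v -2.959 -3.474 2.01
v -2.62 -2.979 1.034
v -2.716 -2.354 1.989
v -3.705 -1.777 1.937
v -3.475 -3.743 1.023
v -4.464 -3.166 0.971
v -3.55 -2.789 0.391
v -3.081 -1.931 0.989
v -4.099 -3.589 1.971
v -3.63 -2.731 2.569
v 4.15 2.259 2.428
v 4.523 2.204 3.018
v 2.99 1.721 3.112
v 4.391 2.511 3.036
v 4.203 2.761 2.914
v 4.003 2.896 2.681
v 3.837 2.884 2.39
v 3.743 2.73 2.108
v 3.742 2.468 1.9
v 3.834 2.158 1.812
v 3.999 1.871 1.866
v 4.198 1.673 2.048
v 4.387 1.61 2.318
v 4.521 1.695 2.613
v 4.57 1.91 2.866
v 3.845 -0.798 -2.017
v 4.284 -0.122 -2.459
v 3.375 0.118 -1.083
v 3.853 -0.14 -2.659
v 3.419 -0.334 -2.687
v 3.099 -0.652 -2.535
v 2.979 -1.01 -2.244
v 3.091 -1.311 -1.893
v 3.405 -1.474 -1.574
v 3.837 -1.457 -1.374
v 4.271 -1.263 -1.347
v 4.591 -0.944 -1.498
v 4.711 -0.587 -1.789
v 4.599 -0.286 -2.141
f 2 1 5
f 2 5 3
f 3 5 6
f 3 6 4
f 5 1 7
f 5 7 6
f 6 7 8
f 6 8 4
f 7 1 9
f 7 9 8
f 8 9 10
f 8 10 4
f 9 1 11
f 9 11 10
f 10 11 12
f 10 12 4
f 11 1 13
f 11 13 12
f 12 13 14
f 12 14 4
f 13 1 15
f 13 15 14
f 14 15 16
f 14 16 4
f 15 1 17
f 15 17 16
f 16 17 18
f 16 18 4
f 17 1 19
f 17 19 18
f 18 19 20
f 18 20 4
f 19 1 21
f 19 21 20
f 20 21 22
f 20 22 4
f 21 1 23
f 21 23 22
f 22 23 24
f 22 24 4
f 23 1 25
f 23 25 24
f 24 25 26
f 24 26 4
f 25 1 2
f 25 2 26
f 26 2 3
f 26 3 4
f 28 30 27
f 31 28 27
f 27 30 29
f 29 31 27
f 28 34 30
f 32 28 31
f 32 34 28
f 30 34 29
f 33 31 29
f 29 34 33
f 33 32 31
f 34 32 33
f 35 46 40
f 35 40 36
f 35 36 42
f 35 42 45
f 35 45 46
f 36 40 44
f 40 46 39
f 46 45 37
f 45 42 41
f 42 36 43
f 38 44 39
f 38 39 37
f 38 37 41
f 38 41 43
f 38 43 44
f 39 44 40
f 37 39 46
f 41 37 45
f 43 41 42
f 44 43 36
f 48 47 50
f 48 50 49
f 50 47 51
f 50 51 49
f 51 47 52
f 51 52 49
f 52 47 53
f 52 53 49
f 53 47 54
f 53 54 49
f 54 47 55
f 54 55 49
f 55 47 56
f 55 56 49
f 56 47 57
f 56 57 49
f 57 47 58
f 57 58 49
f 58 47 59
f 58 59 49
f 59 47 60
f 59 60 49
f 60 47 61
f 60 61 49
f 61 47 48
f 61 48 49
f 63 62 65
f 63 65 64
f 65 62 66
f 65 66 64
f 66 62 67
f 66 67 64
f 67 62 68
f 67 68 64
f 68 62 69
f 68 69 64
f 69 62 70
f 69 70 64
f 70 62 71
f 70 71 64
f 71 62 72
f 71 72 64
f 72 62 73
f 72 73 64
f 73 62 74
f 73 74 64
f 74 62 75
f 74 75 64
f 75 62 63
f 75 63 64



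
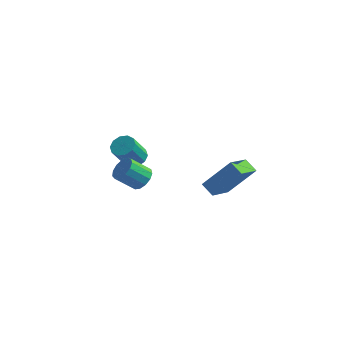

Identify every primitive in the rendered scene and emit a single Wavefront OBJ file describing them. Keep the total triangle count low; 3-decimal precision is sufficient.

v -0.71 -0.911 3.156
v -0.413 -0.51 3.661
v -1.253 -1.009 4.55
v -1.55 -1.409 4.044
v -0.71 -0.292 3.504
v -1.549 -0.79 4.392
v -1.006 -0.27 3.236
v -1.845 -0.769 4.124
v -1.208 -0.452 2.943
v -2.048 -0.95 3.831
v -1.253 -0.779 2.717
v -2.092 -1.278 3.606
v -1.125 -1.148 2.631
v -1.964 -1.647 3.519
v -0.866 -1.442 2.711
v -1.705 -1.941 3.6
v -0.557 -1.567 2.933
v -1.396 -2.066 3.821
v -0.297 -1.484 3.225
v -1.136 -1.982 4.113
v -0.168 -1.218 3.495
v -1.007 -1.717 4.384
v -0.212 -0.855 3.658
v -1.051 -1.354 4.546
v -2.714 2.854 1.672
v -2.299 3.285 2.034
v -2.632 2.498 3.351
v -3.046 2.066 2.988
v -2.698 3.453 2.034
v -3.031 2.665 3.351
v -3.103 3.391 1.895
v -3.436 2.604 3.211
v -3.359 3.125 1.67
v -3.692 2.337 2.987
v -3.369 2.754 1.447
v -3.702 1.967 2.763
v -3.128 2.422 1.309
v -3.461 1.635 2.626
v -2.729 2.255 1.309
v -3.062 1.467 2.626
v -2.324 2.316 1.449
v -2.657 1.529 2.765
v -2.068 2.583 1.673
v -2.401 1.795 2.99
v -2.058 2.953 1.897
v -2.391 2.166 3.213
v 2.392 -0.933 3.647
v 3.617 -0.359 5.175
v 2.621 0.566 2.901
v 3.845 1.14 4.428
v 3.055 -1.24 3.232
v 4.279 -0.666 4.759
v 3.283 0.259 2.485
v 4.508 0.833 4.013
f 2 1 5
f 2 5 3
f 3 5 6
f 3 6 4
f 5 1 7
f 5 7 6
f 6 7 8
f 6 8 4
f 7 1 9
f 7 9 8
f 8 9 10
f 8 10 4
f 9 1 11
f 9 11 10
f 10 11 12
f 10 12 4
f 11 1 13
f 11 13 12
f 12 13 14
f 12 14 4
f 13 1 15
f 13 15 14
f 14 15 16
f 14 16 4
f 15 1 17
f 15 17 16
f 16 17 18
f 16 18 4
f 17 1 19
f 17 19 18
f 18 19 20
f 18 20 4
f 19 1 21
f 19 21 20
f 20 21 22
f 20 22 4
f 21 1 23
f 21 23 22
f 22 23 24
f 22 24 4
f 23 1 2
f 23 2 24
f 24 2 3
f 24 3 4
f 26 25 29
f 26 29 27
f 27 29 30
f 27 30 28
f 29 25 31
f 29 31 30
f 30 31 32
f 30 32 28
f 31 25 33
f 31 33 32
f 32 33 34
f 32 34 28
f 33 25 35
f 33 35 34
f 34 35 36
f 34 36 28
f 35 25 37
f 35 37 36
f 36 37 38
f 36 38 28
f 37 25 39
f 37 39 38
f 38 39 40
f 38 40 28
f 39 25 41
f 39 41 40
f 40 41 42
f 40 42 28
f 41 25 43
f 41 43 42
f 42 43 44
f 42 44 28
f 43 25 45
f 43 45 44
f 44 45 46
f 44 46 28
f 45 25 26
f 45 26 46
f 46 26 27
f 46 27 28
f 48 50 47
f 51 48 47
f 47 50 49
f 49 51 47
f 48 54 50
f 52 48 51
f 52 54 48
f 50 54 49
f 53 51 49
f 49 54 53
f 53 52 51
f 54 52 53

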